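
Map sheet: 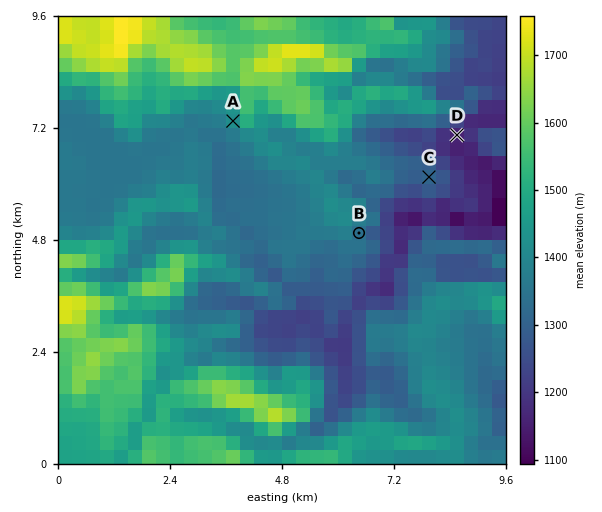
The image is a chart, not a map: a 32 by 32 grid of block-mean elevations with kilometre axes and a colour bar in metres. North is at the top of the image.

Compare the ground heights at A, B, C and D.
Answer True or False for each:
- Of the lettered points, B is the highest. False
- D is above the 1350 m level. False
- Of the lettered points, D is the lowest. True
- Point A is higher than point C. True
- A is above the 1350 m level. True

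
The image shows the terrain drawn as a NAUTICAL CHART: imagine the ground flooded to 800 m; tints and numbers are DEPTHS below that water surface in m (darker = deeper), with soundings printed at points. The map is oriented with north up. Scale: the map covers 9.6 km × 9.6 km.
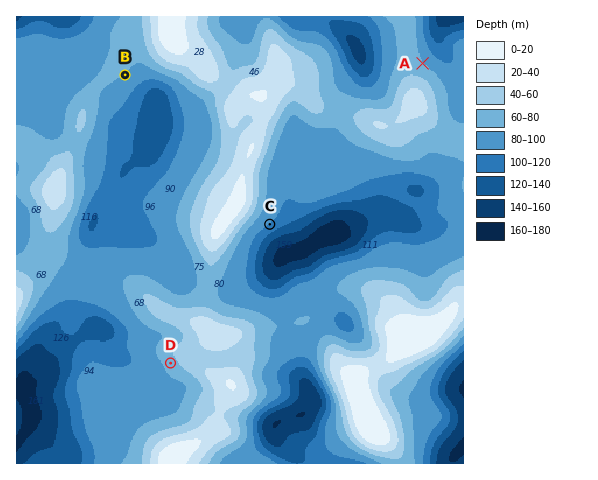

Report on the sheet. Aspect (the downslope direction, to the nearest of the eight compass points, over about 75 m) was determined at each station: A NE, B SE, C SE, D SW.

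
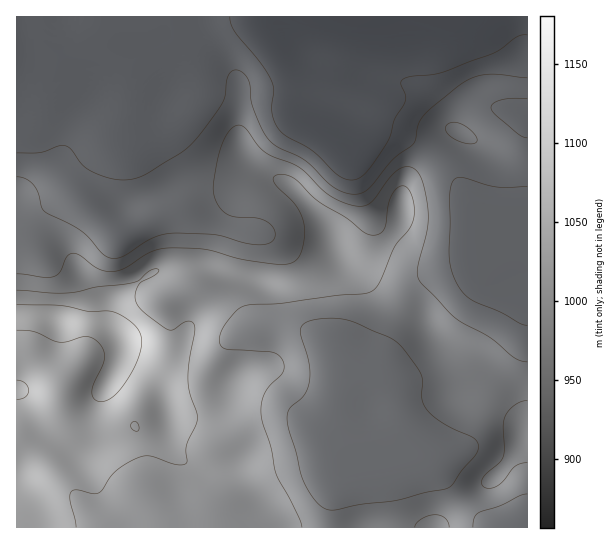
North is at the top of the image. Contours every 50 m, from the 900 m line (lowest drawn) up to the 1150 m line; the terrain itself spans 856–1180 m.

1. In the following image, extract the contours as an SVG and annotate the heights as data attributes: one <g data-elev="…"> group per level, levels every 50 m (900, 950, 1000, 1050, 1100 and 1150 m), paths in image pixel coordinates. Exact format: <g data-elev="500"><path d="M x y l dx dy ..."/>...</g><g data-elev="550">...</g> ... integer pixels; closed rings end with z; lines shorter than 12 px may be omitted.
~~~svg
<g data-elev="900"><path d="M527 35l-10 2-23 16-48 18-13 4-23 2-7 2-2 4 4 11 0 7-10 18-7 22-22 32-8 6-8 1-12-5-24-23-27-15-9-8-4-8-2-8 2-23-3-9-11-19-25-31-4-8-1-6"/></g><g data-elev="950"><path d="M527 325l-6-1-20-12-26-10-9-7-8-9-5-12-3-11-1-12 1-57 1-9 3-6 4-1 5 0 35 9 29 0"/><path d="M527 138l-5-2-7-4-20-18-4-7 3-4 8-3 25-2"/><path d="M527 78l-40-4-12 3-13 6-36 30-7 10-3 16-3 6-20 15-24 29-11 5-11-1-12-5-30-27-27-14-8-6-8-11-9-21-5-30-5-6-6-3-6 1-3 6-3 18-4 10-27 36-13 12-42 24-9 3-11 0-22-6-13-8-13-16-6-4-7 0-19 7-22 0"/></g><g data-elev="1000"><path d="M473 527l1-9 5-5 20-7 20-10 8-2"/><path d="M330 510l-7-2-6-6-13-19-15-53-2-12 3-10 15-14 5-13-1-16-8-30 0-8 3-4 6-2 23-3 21 4 35 15 9 6 9 11 14 20 2 7-1 18 5 11 18 14 29 14 3 4 2 5-4 8-13 15-9 14-6 4-52 13-33 3z"/><path d="M527 362l-12-4-25-20-33-19-38-38-2-6 0-6 10-38 1-20-6-32-5-8-6-4-8 0-8 5-21 27-5 5-7 2-9-1-14-4-10-6-31-28-32-14-8-7-13-18-4-3-4 0-6 4-4 5-7 17-7 32 2 15 6 11 8 6 8 2 21 1 11 5 6 8 0 6-2 4-7 3-10 1-41-10-46-2-18 6-26 17-11 3-5-1-6-4-14-17-10-7-35-19-2-4-4-14-4-8-8-6-9-2"/><path d="M466 143l7 1 4-2 0-4-5-7-7-5-7-3-7 0-4 2-1 5 3 5 8 5z"/></g><g data-elev="1050"><path d="M302 527l-4-12-22-41-5-27-10-32 0-10 3-10 5-9 14-13 1-6-1-5-4-6-6-4-48-3-5-6 0-9 5-9 8-10 6-6 6-3 36-3 56-8 26-1 11-4 7-10 14-34 14-16 4-8 1-8 0-9-3-11-4-6-6-2-7 5-5 12-5 26-5 5-6 1-8-2-19-15-28-17-24-23-11-4-8 2-2 3 2 4 21 23 5 9 3 11 0 13-3 14-5 8-7 3-12 0-31-4-43-11-33-1-19 4-25 16-11 3-8 0-8-2-20-14-6-2-6 3-7 15-6 5-9 1-28-3"/><path d="M449 527l-1-5-3-4-10-3-6 1-8 3-5 4-1 4"/><path d="M527 401l-12 4-9 10-3 10 1 24-1 8-4 6-15 14-2 4 0 4 5 3 8-1 7-5 13-16 12-3"/></g><g data-elev="1100"><path d="M76 527l-6-28 0-5 3-4 5 0 16 4 5-1 18-23 13-9 12-5 9 0 26 9 9-2 1-18 9-20 1-7-7-25-2-14 1-17 5-28 1-8-3-4-5-1-13 8-5 1-22-15-9-9-3-9 2-10 4-5 17-9 1-3-2-1-8 2-10 9-5 2-37 5-22 5-21 1-37-3"/><path d="M137 431l-6-4 0-4 3-2 3 1 2 4 0 4z"/></g><g data-elev="1150"><path d="M17 399l9-2 3-7-4-7-8-3"/><path d="M17 330l17 2 25 10 8 0 18-5 6 1 6 3 5 6 3 8-2 10-11 25 1 8 6 4 11-3 12-12 13-21 6-20 0-11-4-8-11-9-12-6-8-1-17 0-31-6-41 0"/></g>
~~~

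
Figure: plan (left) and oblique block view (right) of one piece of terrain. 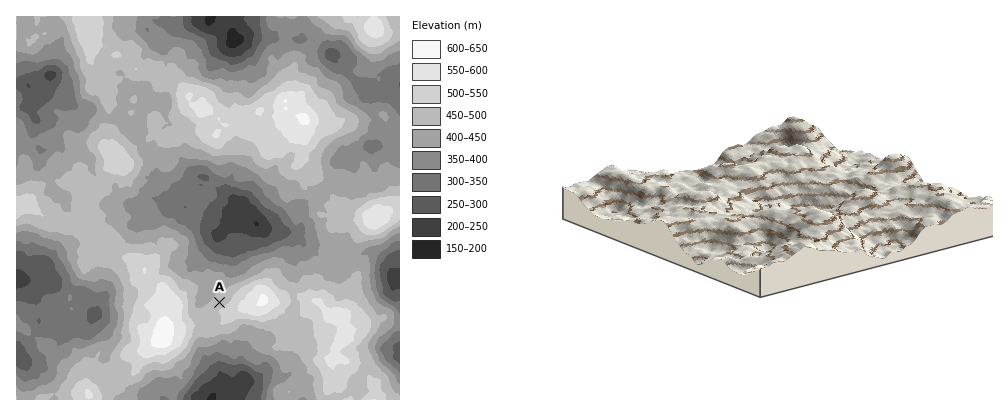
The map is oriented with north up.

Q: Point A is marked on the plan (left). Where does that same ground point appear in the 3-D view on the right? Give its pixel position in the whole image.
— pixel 839 209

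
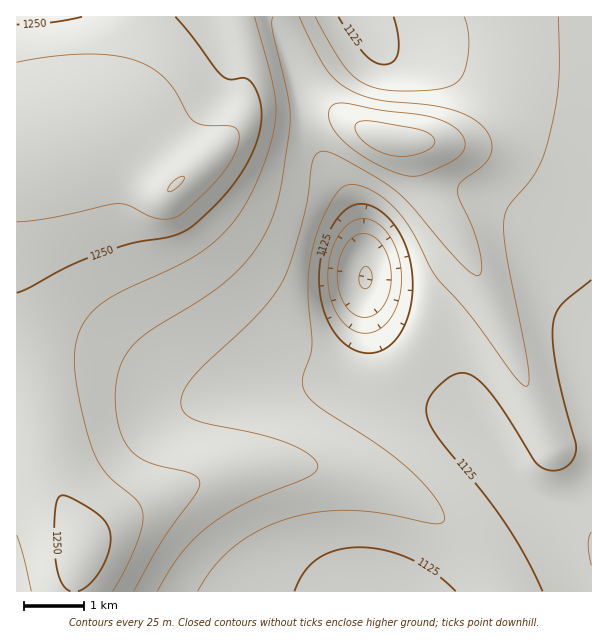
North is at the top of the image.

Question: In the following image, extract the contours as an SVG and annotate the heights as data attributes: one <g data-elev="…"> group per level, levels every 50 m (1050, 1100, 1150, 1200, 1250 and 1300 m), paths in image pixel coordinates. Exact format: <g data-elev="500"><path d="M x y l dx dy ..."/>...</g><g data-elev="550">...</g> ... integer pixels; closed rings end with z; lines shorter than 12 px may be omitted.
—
<g data-elev="1050"><path d="M363 288l-3-4-1-8 3-7 4-3 5 4 1 9-3 8-3 2z"/></g><g data-elev="1100"><path d="M591 565l-3-20 3-13"/><path d="M365 333l-14-4-12-12-8-18-3-21 2-22 8-19 12-14 6-3 7-2 8 2 7 4 12 13 8 18 4 23-3 21-8 18-11 12-8 3z"/></g><g data-elev="1150"><path d="M198 591l17-25 20-20 25-16 31-12 29-6 30-2 33 3 51 11 6 0 4-3 0-8-6-12-12-15-15-15-33-26-59-38-9-8-5-7-2-6 0-8 7-22 2-11-4-57 1-18 3-19 12-35 9-18 8-9 6-4 9 0 10 3 11 5 13 11 12 12 12 18 23 44 33 37 46 63 8 8 3 0 2-6-1-15-21-107-3-21 0-15 1-9 4-7 19-23 9-13 11-27 7-33 3-24 1-69"/><path d="M464 17l4 15 1 16-3 18-5 12-7 6-10 4-37 3-30-3-12-4-9-6-8-7-9-12-24-42"/></g><g data-elev="1200"><path d="M134 591l30-53 32-44 4-11-2-4-5-5-45-12-11-6-9-9-7-15-5-18-1-21 3-19 8-20 14-15 15-12 54-33 28-23 19-22 14-25 6-18 5-18 9-69-3-26-15-64 1-12"/><path d="M407 176l9 0 7-1 24-11 10-6 6-6 2-6-1-6-3-6-13-11-22-7-45-6-37-7-8 0-5 4-3 7 2 9 6 9 9 11 13 10 17 10 18 9z"/></g><g data-elev="1250"><path d="M78 591l12-8 12-16 8-19 0-15-4-11-10-9-22-14-12-4-5 5-2 9-1 22 1 24 5 25 5 7 5 4"/><path d="M17 293l13-6 38-20 27-12 37-12 39-7 15-6 11-8 24-23 13-16 12-18 10-21 5-19 0-17-4-17-5-8-6-5-16 1-9-4-30-40-16-18"/><path d="M82 17l-32 6-33 2"/></g><g data-elev="1300"><path d="M168 191l3 0 6-3 6-6 2-5-5 0-5 3-6 6z"/></g>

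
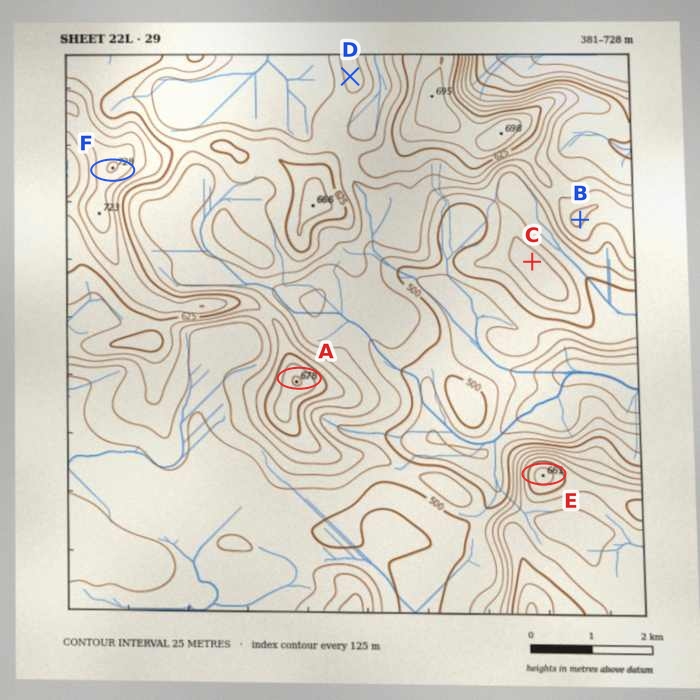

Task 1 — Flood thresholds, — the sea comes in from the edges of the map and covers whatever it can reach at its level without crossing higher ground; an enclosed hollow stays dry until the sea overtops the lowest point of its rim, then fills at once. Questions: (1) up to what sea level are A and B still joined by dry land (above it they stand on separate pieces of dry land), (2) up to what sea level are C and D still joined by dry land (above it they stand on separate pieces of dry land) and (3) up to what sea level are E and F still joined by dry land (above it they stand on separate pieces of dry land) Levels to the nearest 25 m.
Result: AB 575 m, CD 525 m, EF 500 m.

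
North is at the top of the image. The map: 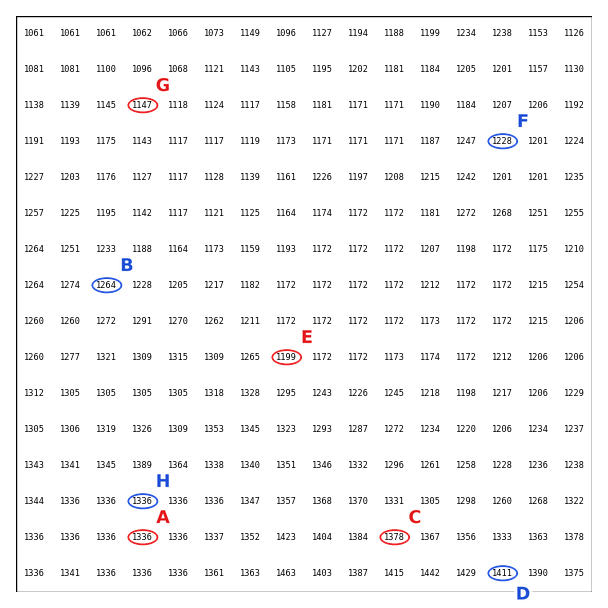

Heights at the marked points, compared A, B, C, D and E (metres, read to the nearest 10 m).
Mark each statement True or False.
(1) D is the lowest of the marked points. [False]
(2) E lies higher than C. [False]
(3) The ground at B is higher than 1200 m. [True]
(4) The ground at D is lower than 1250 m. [False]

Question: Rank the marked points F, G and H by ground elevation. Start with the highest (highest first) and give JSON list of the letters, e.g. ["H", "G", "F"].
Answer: ["H", "F", "G"]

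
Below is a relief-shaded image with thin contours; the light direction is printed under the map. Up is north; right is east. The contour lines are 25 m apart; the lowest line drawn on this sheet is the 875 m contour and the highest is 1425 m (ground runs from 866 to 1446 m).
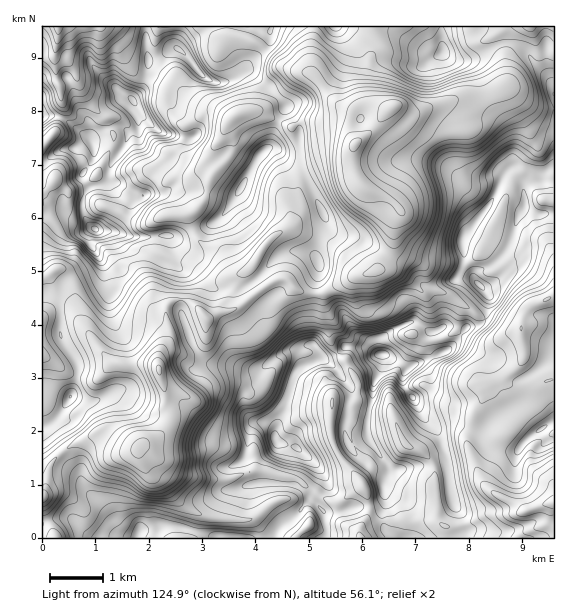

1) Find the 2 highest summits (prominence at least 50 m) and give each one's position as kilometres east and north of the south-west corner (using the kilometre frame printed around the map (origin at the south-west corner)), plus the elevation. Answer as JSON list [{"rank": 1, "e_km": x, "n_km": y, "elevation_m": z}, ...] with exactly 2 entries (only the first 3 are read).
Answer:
[{"rank": 1, "e_km": 6.36, "n_km": 3.44, "elevation_m": 1446}, {"rank": 2, "e_km": 1.71, "n_km": 8.21, "elevation_m": 1430}]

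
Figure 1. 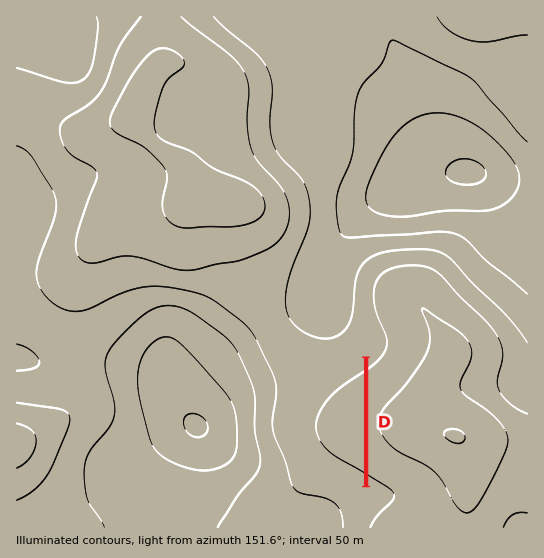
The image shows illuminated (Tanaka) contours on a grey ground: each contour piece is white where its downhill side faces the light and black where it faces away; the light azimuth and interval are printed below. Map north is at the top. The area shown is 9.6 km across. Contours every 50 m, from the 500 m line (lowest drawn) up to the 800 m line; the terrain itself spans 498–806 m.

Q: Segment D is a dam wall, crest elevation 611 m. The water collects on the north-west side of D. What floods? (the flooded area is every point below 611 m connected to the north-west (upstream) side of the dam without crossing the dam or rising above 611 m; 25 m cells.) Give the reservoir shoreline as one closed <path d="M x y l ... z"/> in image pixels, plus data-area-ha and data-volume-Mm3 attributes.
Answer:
<path d="M363 360l-14 11-22 10-13 10-10 14-5 16 1 9 4 9 5 8 14 14 30 15 10 8 0-124z" data-area-ha="185" data-volume-Mm3="32.16"/>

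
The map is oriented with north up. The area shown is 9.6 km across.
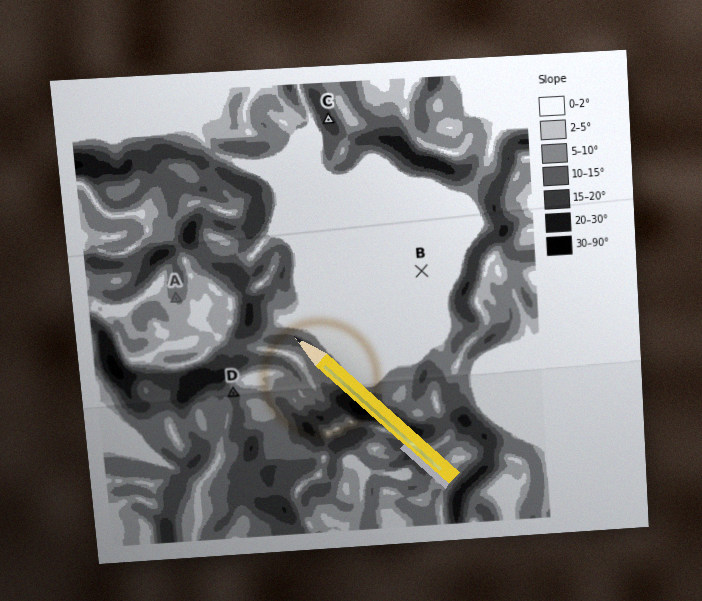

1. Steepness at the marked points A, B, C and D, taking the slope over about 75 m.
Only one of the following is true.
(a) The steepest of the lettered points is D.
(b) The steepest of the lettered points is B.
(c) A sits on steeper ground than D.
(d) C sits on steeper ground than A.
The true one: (d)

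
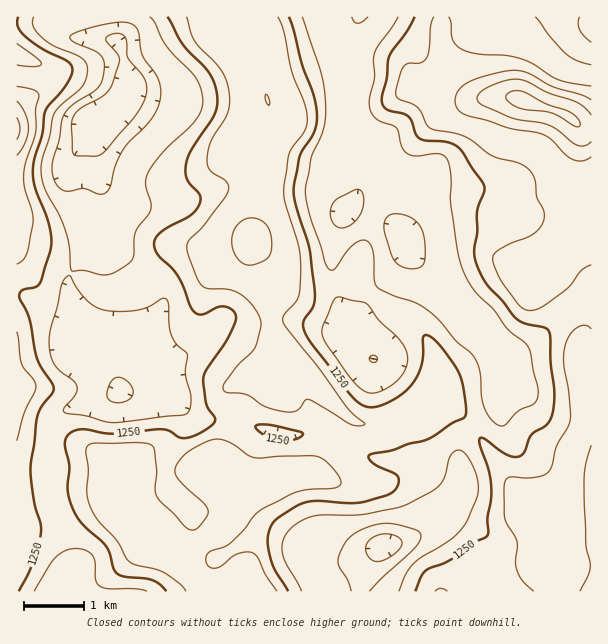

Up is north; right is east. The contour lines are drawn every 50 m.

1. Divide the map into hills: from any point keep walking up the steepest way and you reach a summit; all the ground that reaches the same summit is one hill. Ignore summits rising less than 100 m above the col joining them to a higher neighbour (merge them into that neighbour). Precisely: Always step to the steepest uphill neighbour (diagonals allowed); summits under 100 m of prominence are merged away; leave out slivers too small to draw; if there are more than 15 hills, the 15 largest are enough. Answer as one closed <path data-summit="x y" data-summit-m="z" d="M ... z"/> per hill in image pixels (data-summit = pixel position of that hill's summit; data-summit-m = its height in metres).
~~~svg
<path data-summit="249 240" data-summit-m="1374" d="M357 16l-233 1 0 10-6 15 9 29 1 19-6 11-26 22-2 26 8 42-2 27-12 30-20 30 0 18 11 40 5 9 28 30 8 17-15 6-43 14-7 7-5 10 2 65 16 43 5 23-1 10-10 15 0 7 298 0 6-19 7-15 11-12 11-2 25-10 20-14 20-25 3-7 0-14-5-16 2-17 13-15 19-12 6-7 1-20-5-21-1-25-3-6-11-15-21-12-13-12-12-20-19-19-7-13-7 20-27 29-17 28 0 12 9 17-19-27-12-36-2-35 4-15 4-15 12-18-2-9-7-12-7-22 0-21 10-63 2-26 4-19 6-12z"/><path data-summit="524 101" data-summit-m="1461" d="M591 16l-232 0-7 16-4 19-10 80-2 9 0 21 7 22 7 12 2 9-12 18-8 30 0 27 14 44 16 25-6-15 0-12 4-7 13-21 27-29 7-20 7 13 19 19 12 20 13 12 21 12 11 15 3 6 1 25 5 21-3 23-23 16-13 15-2 17 5 16 0 14-9 16-14 16-20 14-12 6-24 6-8 8-10 19-5 14 1 5 230-1z"/><path data-summit="17 128" data-summit-m="1416" d="M59 16l-43 1 1 575 43 0 13-26-5-29-16-43-2-12 0-53 5-10 13-10 33-9 19-8-8-17-28-30-5-9-11-40 0-18 20-30 12-30 2-27-8-42 2-26 26-22 6-11 0-12-4-21-7-15-9-4-39-1-8-7z"/>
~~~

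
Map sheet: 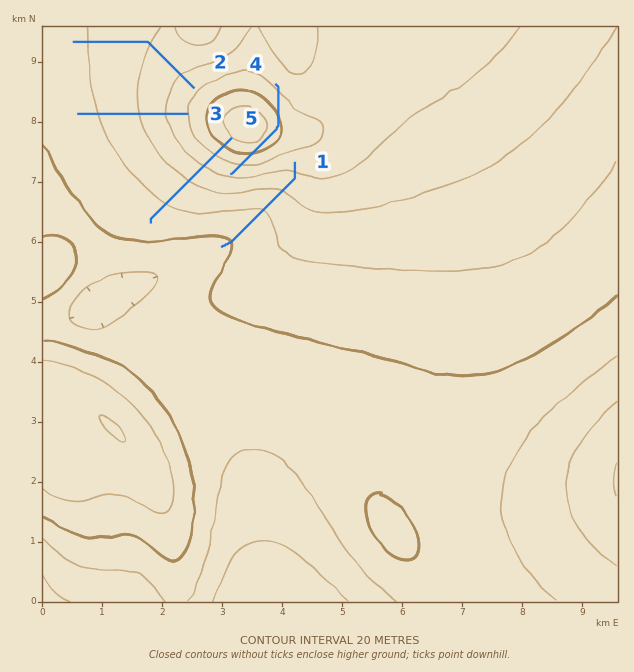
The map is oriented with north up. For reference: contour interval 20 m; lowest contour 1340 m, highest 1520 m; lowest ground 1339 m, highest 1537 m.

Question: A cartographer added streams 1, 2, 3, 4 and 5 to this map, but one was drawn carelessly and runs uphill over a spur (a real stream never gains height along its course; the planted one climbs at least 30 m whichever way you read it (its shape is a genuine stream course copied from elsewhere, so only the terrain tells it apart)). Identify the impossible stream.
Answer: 4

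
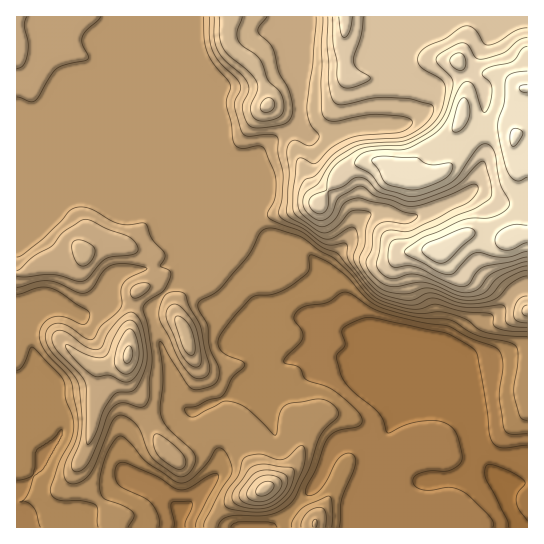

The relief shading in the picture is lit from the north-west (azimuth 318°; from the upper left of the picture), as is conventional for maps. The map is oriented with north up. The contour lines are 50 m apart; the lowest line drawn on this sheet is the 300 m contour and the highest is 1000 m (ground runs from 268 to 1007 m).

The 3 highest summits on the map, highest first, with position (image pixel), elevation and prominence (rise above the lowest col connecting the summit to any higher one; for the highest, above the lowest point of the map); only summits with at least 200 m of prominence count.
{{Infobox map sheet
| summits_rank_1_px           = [515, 137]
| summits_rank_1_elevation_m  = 1007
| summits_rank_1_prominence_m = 739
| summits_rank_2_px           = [129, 355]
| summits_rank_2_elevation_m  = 760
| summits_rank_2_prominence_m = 236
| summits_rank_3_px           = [265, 489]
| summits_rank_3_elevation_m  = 722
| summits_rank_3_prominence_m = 254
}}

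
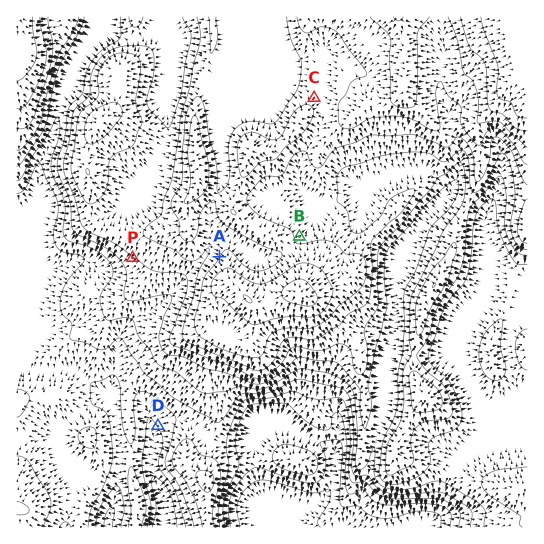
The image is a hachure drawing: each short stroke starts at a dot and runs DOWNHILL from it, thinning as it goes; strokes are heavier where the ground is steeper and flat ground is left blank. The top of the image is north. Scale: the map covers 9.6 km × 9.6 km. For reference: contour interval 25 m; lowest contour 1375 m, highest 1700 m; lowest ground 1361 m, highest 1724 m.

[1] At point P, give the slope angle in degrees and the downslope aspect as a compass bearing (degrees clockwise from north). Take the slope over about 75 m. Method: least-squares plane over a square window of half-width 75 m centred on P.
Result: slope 5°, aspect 219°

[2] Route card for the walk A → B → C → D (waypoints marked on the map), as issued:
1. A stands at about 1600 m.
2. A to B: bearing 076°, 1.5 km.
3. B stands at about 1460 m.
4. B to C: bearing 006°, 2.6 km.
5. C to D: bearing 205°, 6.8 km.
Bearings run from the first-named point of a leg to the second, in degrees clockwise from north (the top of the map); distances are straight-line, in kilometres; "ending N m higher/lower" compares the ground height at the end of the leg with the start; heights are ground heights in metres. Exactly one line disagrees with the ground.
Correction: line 3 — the height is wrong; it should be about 1590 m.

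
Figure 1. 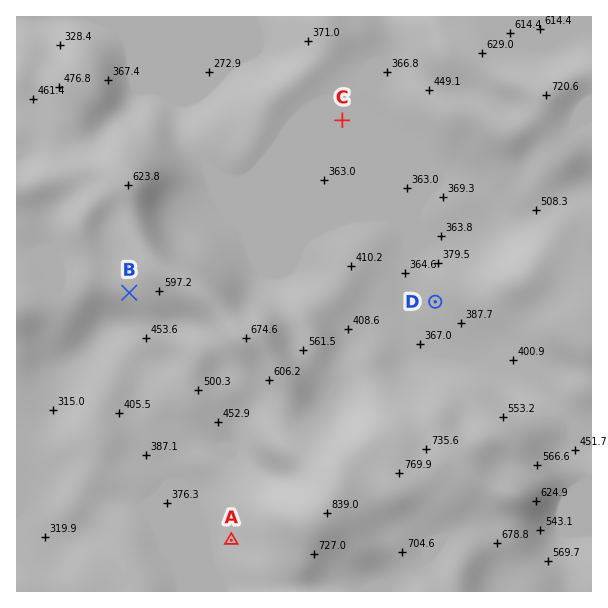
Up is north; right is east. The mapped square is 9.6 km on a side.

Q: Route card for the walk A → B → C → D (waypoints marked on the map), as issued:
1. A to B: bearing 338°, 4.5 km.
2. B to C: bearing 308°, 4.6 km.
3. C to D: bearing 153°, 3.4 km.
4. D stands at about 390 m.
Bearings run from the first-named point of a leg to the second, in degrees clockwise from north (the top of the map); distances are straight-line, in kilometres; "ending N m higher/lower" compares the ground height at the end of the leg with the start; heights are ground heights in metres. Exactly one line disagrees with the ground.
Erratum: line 2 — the bearing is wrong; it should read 51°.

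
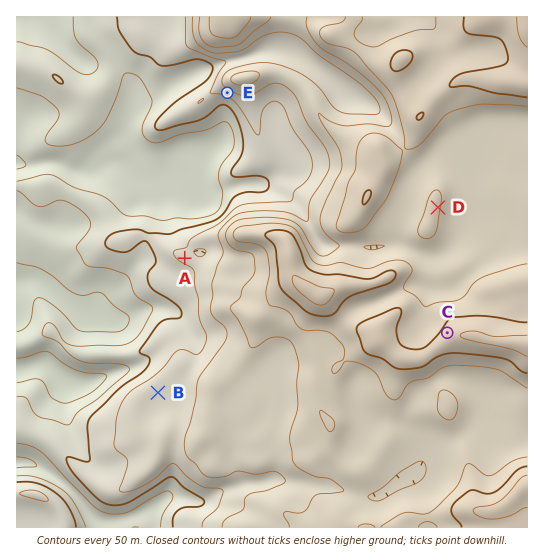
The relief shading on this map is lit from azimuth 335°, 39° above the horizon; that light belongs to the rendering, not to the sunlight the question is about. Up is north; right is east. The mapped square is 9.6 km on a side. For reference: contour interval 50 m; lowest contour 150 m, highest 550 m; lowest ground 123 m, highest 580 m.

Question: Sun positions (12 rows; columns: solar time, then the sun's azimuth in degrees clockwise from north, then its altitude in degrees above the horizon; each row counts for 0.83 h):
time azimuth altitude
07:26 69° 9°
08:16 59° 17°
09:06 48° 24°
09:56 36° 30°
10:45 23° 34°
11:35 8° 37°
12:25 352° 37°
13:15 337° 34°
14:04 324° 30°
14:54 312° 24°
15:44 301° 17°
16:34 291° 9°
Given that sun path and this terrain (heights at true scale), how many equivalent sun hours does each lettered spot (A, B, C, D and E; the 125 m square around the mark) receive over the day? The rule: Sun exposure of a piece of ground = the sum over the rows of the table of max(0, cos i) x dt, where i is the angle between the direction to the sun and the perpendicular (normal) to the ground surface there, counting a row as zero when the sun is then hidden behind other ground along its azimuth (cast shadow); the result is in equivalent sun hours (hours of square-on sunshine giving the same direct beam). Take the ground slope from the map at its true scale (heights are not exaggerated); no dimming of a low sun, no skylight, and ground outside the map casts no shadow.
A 4.1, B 4.1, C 4.7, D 4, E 2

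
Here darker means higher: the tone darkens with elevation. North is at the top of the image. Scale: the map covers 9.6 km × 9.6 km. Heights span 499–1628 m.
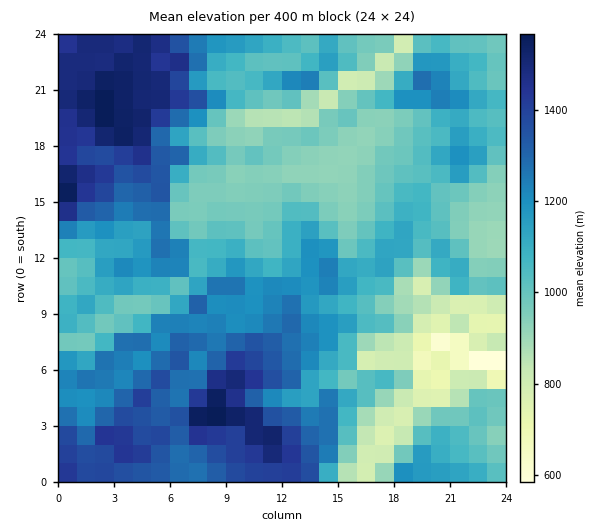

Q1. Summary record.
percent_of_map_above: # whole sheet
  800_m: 94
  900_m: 89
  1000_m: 69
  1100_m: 51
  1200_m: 36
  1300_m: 24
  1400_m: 14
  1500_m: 5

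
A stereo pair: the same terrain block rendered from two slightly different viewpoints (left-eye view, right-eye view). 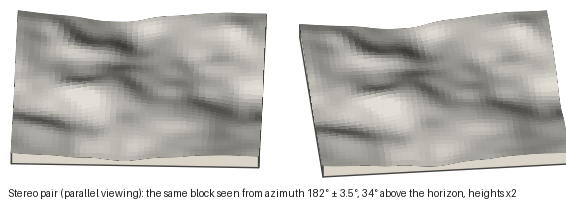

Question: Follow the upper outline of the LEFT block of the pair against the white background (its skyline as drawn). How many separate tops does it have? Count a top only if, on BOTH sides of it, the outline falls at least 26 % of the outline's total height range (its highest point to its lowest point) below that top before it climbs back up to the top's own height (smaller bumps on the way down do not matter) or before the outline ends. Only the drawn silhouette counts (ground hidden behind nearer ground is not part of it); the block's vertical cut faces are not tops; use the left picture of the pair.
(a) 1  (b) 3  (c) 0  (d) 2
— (c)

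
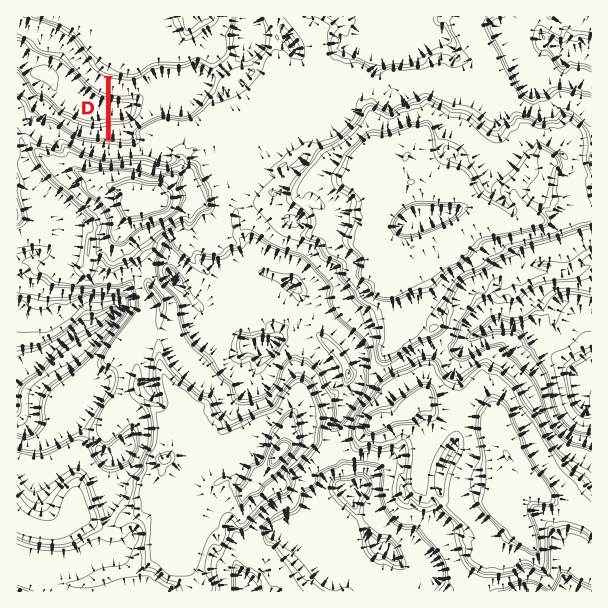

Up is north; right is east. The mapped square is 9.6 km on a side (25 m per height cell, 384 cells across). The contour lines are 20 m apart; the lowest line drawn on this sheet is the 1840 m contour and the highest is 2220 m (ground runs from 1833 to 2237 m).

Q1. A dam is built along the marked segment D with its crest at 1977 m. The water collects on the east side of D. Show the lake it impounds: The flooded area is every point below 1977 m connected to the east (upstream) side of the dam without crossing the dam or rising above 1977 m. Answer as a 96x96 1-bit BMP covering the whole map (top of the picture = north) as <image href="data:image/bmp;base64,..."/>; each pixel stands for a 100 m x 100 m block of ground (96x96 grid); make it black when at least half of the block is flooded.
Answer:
<image width="96" height="96" href="data:image/bmp;base64,Qk2+BAAAAAAAAD4AAAAoAAAAYAAAAGAAAAABAAEAAAAAAIAEAAATCwAAEwsAAAIAAAAAAAAA////AAAAAAAAAAAAAAAAAAAAAAAAAAAAAAAAAAAAAAAAAAAAAAAAAAAAAAAAAAAAAAAAAAAAAAAAAAAAAAAAAAAAAAAAAAAAAAAAAAAAAAAAAAAAAAAAAAAAAAAAAAAAAAAAAAAAAAAAAAAAAAAAAAAAAAAAAAAAAAAAAAAAAAAAAAAAAAAAAAAAAAAAAAAAAAAAAAAAAAAAAAAAAAAAAAAAAAAAAAAAAAAAAAAAAAAAAAAAAAAAAAAAAAAAAAAAAAAAAAAAAAAAAAAAAAAAAAAAAAAAAAAAAAAAAAAAAAAAAAAAAAAAAAAAAAAAAAAAAAAAAAAAAAAAAAAAAAAAAAAAAAAAAAAAAAAAAAAAAAAAAAAAAAAAAAAAAAAAAAAAAAAAAAAAAAAAAAAAAAAAAAAAAAAAAAAAAAAAAAAAAAAAAAAAAAAAAAAAAAAAAAAAAAAAAAAAAAAAAAAAAAAAAAAAAAAAAAAAAAAAAAAAAAAAAAAAAAAAAAAAAAAAAAAAAAAAAAAAAAAAAAAAAAAAAAAAAAAAAAAAAAAAAAAAAAAAAAAAAAAAAAAAAAAAAAAAAAAAAAAAAAAAAAAAAAAAAAAAAAAAAAAAAAAAAAAAAAAAAAAAAAAAAAAAAAAAAAAAAAAAAAAAAAAAAAAAAAAAAAAAAAAAAAAAAAAAAAAAAAAAAAAAAAAAAAAAAAAAAAAAAAAAAAAAAAAAAAAAAAAAAAAAAAAAAAAAAAAAAAAAAAAAAAAAAAAAAAAAAAAAAAAAAAAAAAAAAAAAAAAAAAAAAAAAAAAAAAAAAAAAAAAAAAAAAAAAAAAAAAAAAAAAAAAAAAAAAAAAAAAAAAAAAAAAAAAAAAAAAAAAAAAAAAAAAAAAAAAAAAAAAAAAAAAAAAAAAAAAAAAAAAAAAAAAAAAAAAAAAAAAAAAAAAAAAAAAAAAAAAAAAAAAAAAAAAAAAAAAAAAAAAAAAAAAAAAAAAAAAAAAAAAAAAAAAAAAAAAAAAAAAAAAAAAAAAAAAAAAAAAAAAAAAAAAAAAAAAAAAAAAAAAAAAAAAAAAAAAAAAAAAAAAAAAAAAAAAAAAAAAAAAAAAAAAAAAAAAAAAAAAAAAAAAAAAAAAAAAAAAAAAAAAAAAAAAAAAAAAAAAAAAAAAAAAAAAAAAAAAAAAAAAAAAAAAAAAAAAAAAAAAAAAAAAAAAAAAAAAAAAAAAAAAAAAAOAAAAAAAAAAAAAAAOAAAAAAAAAAAAAAAPAAAAAAAAAAAAAAAPwAAAAAAAAAAAAAAP/4AAAAAAAAAAAAAP/8AAAAAAAAAAAAAP/+AAAAAAAAAAAAAP//AAAAAAAAAAAAAP//AAAAAAAAAAAAAP//gAAAAAAAAAAAAI//gAAAAAAAAAAAAAP/AAAAAAAAAAAAAAAMAAAAAAAAAAAAAAAAAAAAAAAAAAAAAAAAAAAAAAAAAAAAAAAAAAAAAAAAAAAAAAAAAAAAAAAAAAAAAAAAAAAAAAAAAAAAAAAAAAAAAAAAAAAAAAAAAAAAAAAAAAAAAAAAAAAAAAAAAAA="/>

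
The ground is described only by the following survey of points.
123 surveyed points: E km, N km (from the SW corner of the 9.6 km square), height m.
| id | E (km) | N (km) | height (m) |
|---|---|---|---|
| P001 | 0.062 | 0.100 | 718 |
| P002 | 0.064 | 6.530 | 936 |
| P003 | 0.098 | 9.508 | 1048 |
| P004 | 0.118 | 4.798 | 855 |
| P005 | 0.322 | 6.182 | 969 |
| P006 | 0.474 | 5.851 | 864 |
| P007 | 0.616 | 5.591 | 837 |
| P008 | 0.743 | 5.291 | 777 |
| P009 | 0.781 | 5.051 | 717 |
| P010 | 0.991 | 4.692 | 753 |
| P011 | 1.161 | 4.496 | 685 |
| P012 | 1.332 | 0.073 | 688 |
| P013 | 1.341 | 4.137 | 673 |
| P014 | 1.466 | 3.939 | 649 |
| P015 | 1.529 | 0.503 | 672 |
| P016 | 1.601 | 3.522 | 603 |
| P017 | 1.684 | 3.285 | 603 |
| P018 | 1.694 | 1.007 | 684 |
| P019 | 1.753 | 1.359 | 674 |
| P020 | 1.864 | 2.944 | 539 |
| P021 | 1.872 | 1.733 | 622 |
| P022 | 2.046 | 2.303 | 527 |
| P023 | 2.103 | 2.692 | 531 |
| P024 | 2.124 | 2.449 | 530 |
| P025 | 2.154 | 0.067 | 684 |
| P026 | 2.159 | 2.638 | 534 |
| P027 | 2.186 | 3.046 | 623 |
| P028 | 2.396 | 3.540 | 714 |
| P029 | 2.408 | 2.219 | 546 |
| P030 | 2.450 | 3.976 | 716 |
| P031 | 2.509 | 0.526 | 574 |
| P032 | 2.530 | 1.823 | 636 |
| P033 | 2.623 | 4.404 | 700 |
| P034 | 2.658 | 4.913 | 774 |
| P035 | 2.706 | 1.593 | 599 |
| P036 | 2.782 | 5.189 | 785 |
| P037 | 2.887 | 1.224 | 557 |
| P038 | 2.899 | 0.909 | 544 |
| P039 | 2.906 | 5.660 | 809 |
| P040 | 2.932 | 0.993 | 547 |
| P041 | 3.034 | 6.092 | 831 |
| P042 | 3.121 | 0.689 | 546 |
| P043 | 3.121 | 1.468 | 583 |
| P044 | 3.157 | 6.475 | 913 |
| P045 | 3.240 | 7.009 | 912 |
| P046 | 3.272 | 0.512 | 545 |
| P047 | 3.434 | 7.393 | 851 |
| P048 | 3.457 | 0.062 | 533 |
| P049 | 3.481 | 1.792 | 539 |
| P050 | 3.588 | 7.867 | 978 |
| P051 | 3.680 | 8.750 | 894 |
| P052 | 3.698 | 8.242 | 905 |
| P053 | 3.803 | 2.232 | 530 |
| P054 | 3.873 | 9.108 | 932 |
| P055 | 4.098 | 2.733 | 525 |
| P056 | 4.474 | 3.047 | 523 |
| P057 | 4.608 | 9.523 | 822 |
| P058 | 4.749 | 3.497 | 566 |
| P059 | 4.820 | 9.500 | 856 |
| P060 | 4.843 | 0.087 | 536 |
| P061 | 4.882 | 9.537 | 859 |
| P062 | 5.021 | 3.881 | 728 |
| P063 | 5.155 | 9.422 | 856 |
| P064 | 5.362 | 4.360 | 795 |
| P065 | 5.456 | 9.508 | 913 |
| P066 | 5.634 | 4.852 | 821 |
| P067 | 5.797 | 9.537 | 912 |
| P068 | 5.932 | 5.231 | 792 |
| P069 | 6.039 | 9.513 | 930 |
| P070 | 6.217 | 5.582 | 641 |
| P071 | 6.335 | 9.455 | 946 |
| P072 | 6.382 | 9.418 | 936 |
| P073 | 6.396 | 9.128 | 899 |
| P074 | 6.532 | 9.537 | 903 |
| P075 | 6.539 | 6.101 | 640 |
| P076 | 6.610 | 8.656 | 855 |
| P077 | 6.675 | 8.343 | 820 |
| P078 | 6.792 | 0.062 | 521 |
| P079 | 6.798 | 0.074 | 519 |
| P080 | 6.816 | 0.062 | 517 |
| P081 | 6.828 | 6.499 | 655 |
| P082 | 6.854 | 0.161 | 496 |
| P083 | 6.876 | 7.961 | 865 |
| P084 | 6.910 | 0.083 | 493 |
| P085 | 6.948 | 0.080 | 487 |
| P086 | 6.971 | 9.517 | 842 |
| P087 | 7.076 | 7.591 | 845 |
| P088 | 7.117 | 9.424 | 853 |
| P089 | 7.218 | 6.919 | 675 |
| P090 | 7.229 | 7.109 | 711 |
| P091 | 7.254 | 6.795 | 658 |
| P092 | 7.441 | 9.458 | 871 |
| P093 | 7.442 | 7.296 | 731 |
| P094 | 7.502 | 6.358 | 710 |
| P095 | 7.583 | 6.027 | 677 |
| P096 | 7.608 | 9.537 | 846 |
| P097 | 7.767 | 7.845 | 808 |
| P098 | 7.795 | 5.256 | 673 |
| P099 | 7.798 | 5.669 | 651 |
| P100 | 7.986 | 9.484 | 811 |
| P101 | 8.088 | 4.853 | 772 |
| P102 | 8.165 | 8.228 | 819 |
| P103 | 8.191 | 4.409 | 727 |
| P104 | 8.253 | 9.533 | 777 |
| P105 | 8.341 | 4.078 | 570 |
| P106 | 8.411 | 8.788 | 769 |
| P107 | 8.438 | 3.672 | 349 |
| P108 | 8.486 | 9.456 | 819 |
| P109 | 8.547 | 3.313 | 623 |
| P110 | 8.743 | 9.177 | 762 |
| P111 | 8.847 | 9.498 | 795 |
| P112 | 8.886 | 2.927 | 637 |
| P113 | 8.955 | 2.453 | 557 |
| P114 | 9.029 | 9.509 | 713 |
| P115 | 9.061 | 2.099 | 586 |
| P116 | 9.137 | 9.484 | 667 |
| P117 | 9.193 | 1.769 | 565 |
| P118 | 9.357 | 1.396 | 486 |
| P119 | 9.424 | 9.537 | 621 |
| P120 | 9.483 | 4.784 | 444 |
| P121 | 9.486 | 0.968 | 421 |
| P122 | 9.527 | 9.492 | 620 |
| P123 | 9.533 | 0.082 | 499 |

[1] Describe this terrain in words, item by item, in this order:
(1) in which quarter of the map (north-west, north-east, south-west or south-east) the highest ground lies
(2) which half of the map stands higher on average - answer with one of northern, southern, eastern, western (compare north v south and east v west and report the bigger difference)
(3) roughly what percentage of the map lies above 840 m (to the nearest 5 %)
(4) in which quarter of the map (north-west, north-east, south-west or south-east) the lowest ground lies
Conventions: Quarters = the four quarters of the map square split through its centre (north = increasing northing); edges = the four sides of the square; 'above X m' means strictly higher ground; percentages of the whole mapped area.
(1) Look to the north-west quarter for the highest ground.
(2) The northern half stands higher on average than the southern half.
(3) Roughly 20 % of the ground is higher than 840 m.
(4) The lowest point lies in the south-east quarter of the map.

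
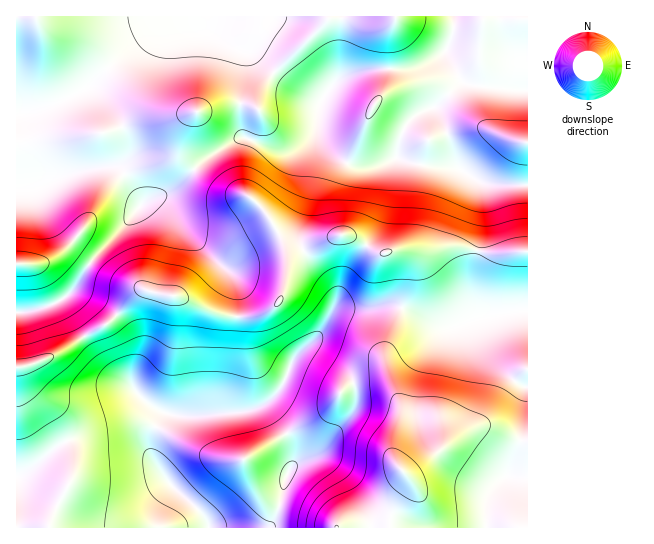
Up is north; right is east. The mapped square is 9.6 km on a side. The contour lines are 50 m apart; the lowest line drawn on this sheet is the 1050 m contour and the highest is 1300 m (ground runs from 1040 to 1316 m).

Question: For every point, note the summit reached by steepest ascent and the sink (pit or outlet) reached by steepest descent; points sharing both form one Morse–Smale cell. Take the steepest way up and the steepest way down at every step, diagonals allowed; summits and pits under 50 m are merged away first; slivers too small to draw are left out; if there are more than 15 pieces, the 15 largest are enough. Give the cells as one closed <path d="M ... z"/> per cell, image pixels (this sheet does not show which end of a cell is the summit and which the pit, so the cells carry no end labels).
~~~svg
<path d="M393 305l-11 0-17 4-30 0-16 26-26 24-16 34-8 8-12 7-14 4-40 4-26 0-15-3-11 26 0 18-8-16-5-5-11-4-37 3-13 2-16 7-27 23-18 11 0 49 511 1 1-217-13 0-24 4-37 12-11 0-36-18z"/><path d="M527 16l-510 0-1 171 15 1 24-11 23-6 24-4 15 0 10 10 16 27 28-13 31-30 39-24 8 2 28 12 12 1 17-8 9-10 2-7 2 10 5 8 15 14 16 8 22 0 20-10 25 8 35 3-13-43-11-18 6-3 22-23 20 6 46 2z"/><path d="M317 127l-2 7-9 10-17 8-12-1-28-12-8-2-39 24-31 30-29 13-23 29-30 30-20 32-18 10-24 7-11 1 0 53 9 1 22-8 60-35 35-35 20 6 16 1 24 12 25 8 19 1 19-4 7-4 11-14 6-34 17-13 33-13 11 1 31 17 16-4 37 0 19-4 37 8 33-1 5-2-1-65-41-1-8-3-20-13-36-3-25-8-20 10-22 0-16-8-15-14-5-8z"/><path d="M346 235l-19 4-30 14-9 10-3 22-5 16-15 12-19 4-19-1-25-8-24-12-16-1-20-6-35 35-60 35-17 6-13 2-1 110 13-6 32-27 16-7 50-5 11 4 4 4 8 15 2-21 10-21 15 3 26 0 40-4 22-8 12-11 6-8 14-31 22-19 12-21 8-6 26 1 17-4 11 0 14 4 36 18 11 0 37-12 37-5-1-59-37 2-37-8-19 4-37 0-16 4z"/><path d="M117 167l-15 0-24 4-23 6-24 11-15 1 1 123 10 0 20-5 22-12 20-32 50-54 2-7-5-11-13-20z"/><path d="M462 81l-23 23-6 3 11 18 12 41 22 15 8 3 41 1 1-95-47-3z"/>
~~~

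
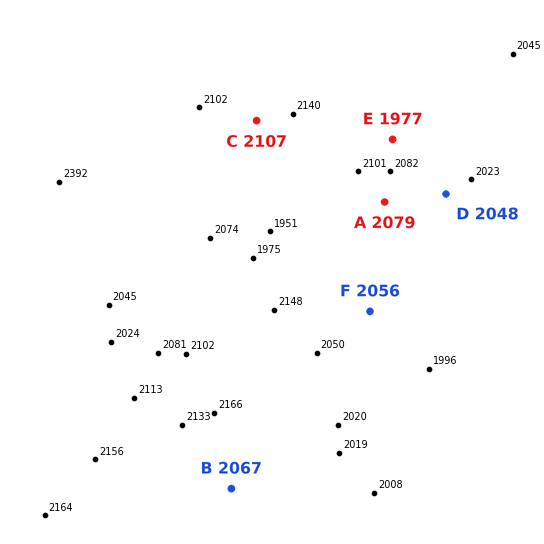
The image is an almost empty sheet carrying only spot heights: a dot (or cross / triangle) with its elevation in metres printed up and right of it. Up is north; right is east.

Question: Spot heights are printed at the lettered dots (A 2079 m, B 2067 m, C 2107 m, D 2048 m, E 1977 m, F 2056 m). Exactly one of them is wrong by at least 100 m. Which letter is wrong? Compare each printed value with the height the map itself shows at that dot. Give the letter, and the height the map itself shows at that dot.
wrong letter E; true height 2102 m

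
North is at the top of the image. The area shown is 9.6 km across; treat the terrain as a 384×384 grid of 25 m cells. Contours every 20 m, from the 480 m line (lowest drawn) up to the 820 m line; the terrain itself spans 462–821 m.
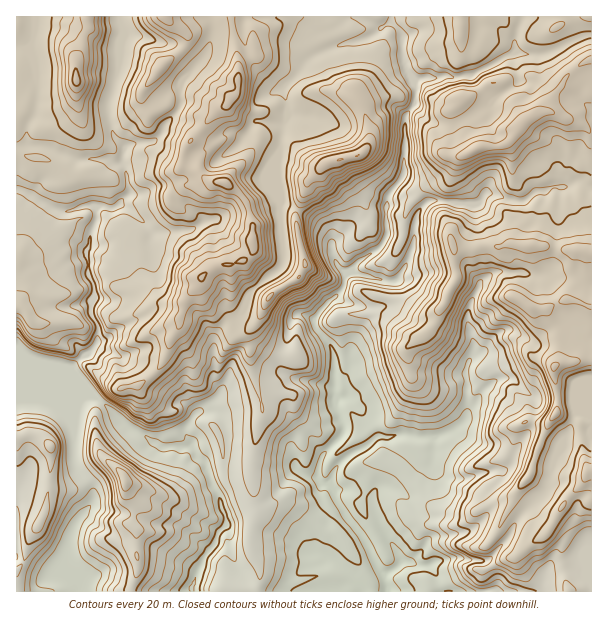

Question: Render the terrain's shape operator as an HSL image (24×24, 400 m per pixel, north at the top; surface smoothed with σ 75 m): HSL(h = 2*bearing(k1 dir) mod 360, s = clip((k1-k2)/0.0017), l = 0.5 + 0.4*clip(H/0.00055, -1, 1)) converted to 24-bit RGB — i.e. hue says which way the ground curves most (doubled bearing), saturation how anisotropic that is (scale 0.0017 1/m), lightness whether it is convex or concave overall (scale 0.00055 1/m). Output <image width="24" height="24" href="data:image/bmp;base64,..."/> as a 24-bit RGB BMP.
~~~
<image width="24" height="24" href="data:image/bmp;base64,Qk32BgAAAAAAADYAAAAoAAAAGAAAABgAAAABABgAAAAAAMAGAAATCwAAEwsAAAAAAAAAAAAAw8taVGiCfGZ/M2dt25h6vr1LiJxbECpF08uynl+fuqF4Umx7g3STg3KRjbN/Lyp1jbu1oU+2uymt7uVSZ2MdMaU4VLB2oGal44JlLGZSejyHnVuFa8pvybdvgFtXKGlya8JNvF5wprCQV1d9dGxkmI9pbjizv5NFdWkybSRdG/U6/94Vqa3wzniYK4hAWnZs43HNXsaGFEJXwYXPzMmhwnl2Y3qloWRqEztH1rR3nIlnW1docJGTfsOflCtwjEmNi6CsQ2+wQ9Iy2nFIH6aOzJO73oqpXT5KR36K67q0IkpZFyY558lkq656gIWui7C0Lg5TsNGSsIeOgYasZqmrgDB/gbKDaXqecYWcW42XoHC7X3fE1ZGIMmVQ5p2wh0a6U2x03NueazeoGA0m1P3Ok7fmnXC/qWOTXReTr7qOa7FuXLSXczJYh0mDk4lnW35Zc6Z8UFRrT4E6n7NHnS3L6pSIMGNt14unRV1z4PGsEAMwzf7pYPJiPxwgel5IbydYXbtzuJt6rLR1WSxYOp9yRbeuiW+/lJi2jnl/V2J5W6DA0XvKKH139cifKElafM2In6Xj7vXWCAQv5Pm/NBAcUjIKSHEkQ0Z1bLiXrGxqx5JzPXRte661L2WTeqxQkHA0dmM0WHM2N15MnDJw16CKOekTjaAlT5pCeHgzfTItP2Z6sA4AOwUA1/TabsPVFWFIfUpVi2Bv0r2qwXWmTpt8Sjx8hF95s0B1p4xzjbqQLWZrM3lrtL97Hzef/9nMO0d9f396f39+az1hbQD50+b46bnLYkRqjcl5H09XnKpUiq96y8tek0onOzlmcVF8lE6U5u/ciL69TDaSPYdjlYU8Nw8k6v+OK0pFcEY8RjQTA5lWVNG3gWEnw1tn0oKbcb98cBuCYNUoSIBgzoXAqNPdLCdoSThls2193Oebc2c5HUdGj1yqZC90f8ff9uXVdlfUvwi4w+vtkNloBSkur81nVVW547iuWptmSSmrk8fjQLhJVNiOdRJqmIE7KztQhM678tfp3bu9K1WJXSdHLZVWn5sxlbRUfW5pee/qany7f+OKVAfKabi0ToyH2JKOwTxxP62MOU6T/urKESsIACsz5sXtPUTDQp1ijkl1+tTRCA8+t1y7m0SYtOzUaomokX1rlYB3lneUzbKIFQlhbqluXZKTsTux6MfCjkSNEWQz/8ni/6z7JIlSADwzzvTuG4DUQDR924yS+YCtBlN81vX0h0qin12IpGxniJF5fol6pDiNP2XLiYZ4Wnp3MniO377B06Xo8MHcBVE1+EBNzPX/OABITl0C4IVcFD1Kdmww+7l+HzNibpkfens8WmRKnpNolX6FkYB9k0NEOXaUlpmBY2yGN4JhfqxihFR56KmeM17ZqP9nUAUrUSuR1bhXAMhpDBhzxsGUqefNlIrXo57RrrTYZIXJkpfHgZODWpdxxWBkKIeZr2+JfDJnwrRTM2obHScSz+yFeRyt/+R5KAsZNmtVudWRBwt5BmPCzfDYvHjNaDZwu7OEll5fd15bfYFgckc3pFBOoZFSdpFBJ2xaMkB42bOat2/Ad5XLwP7VWRti4R2E4a62OX5geLhCBiYt44GninwCcHUQFDskt4AjTXkwc4RPkn1qe4ymfaOmgoq1eqO8WzKQXWK219GraMyRV+XTzihFM0NcP3Cu9tXo743kYKsvH6lnFgMwt4JX2rOFGCwlgdA9YHmRcGmLfpBpYJBif1lOjmxNVrZeNjFqOn8wsVBwzquGPIg3qos6UlCkNaKKOLtMvlzl/s3qfqbUAAIz2vHirJjl5ND70qvuSXlzU3twh4xeY3OWmGGfvMyUOFGVmkmk0duhEUY91JCRwVtVKJJaoKFgU3RhbW1MOjMmu+No3XqEABY4yo1fZIpDOWM1w4Ce3pnQVIbCebLDcGaMbj6E9vS6FjFAY0W5ztGDMmScW6Ca27nJkulsNld4f1ahkW+0hZq/tNit1EO3ADBq0uru6NrxbEemSKJkqGOfu3aDelZrbWqJLSha+PfTMzuHHD5S8MTGPaB0MmpVmFmY+bqxRF9+PIBrUJRsXL2Kx4uJpppZQwo3N08LUl8GMK4GtmDNYYWiv4K8rnqob12BO1KW9vLVWTyGJztcYcZO7DZSPpF1Q3Bc2INcpL2aWlJ2XYVfXXhMjIdUt21sTjmjh3+yzbGienG3KGcxgnQ5Klcij8hkXYuVSnxzwpBiotxqLB9XyS1lkeSggGWwU4KTcKZWqmVbYV6CeIKHdnKZg5JOjTVOTJVtaVd2zdGXamCBXGCOZ3KdvIedXJVB"/>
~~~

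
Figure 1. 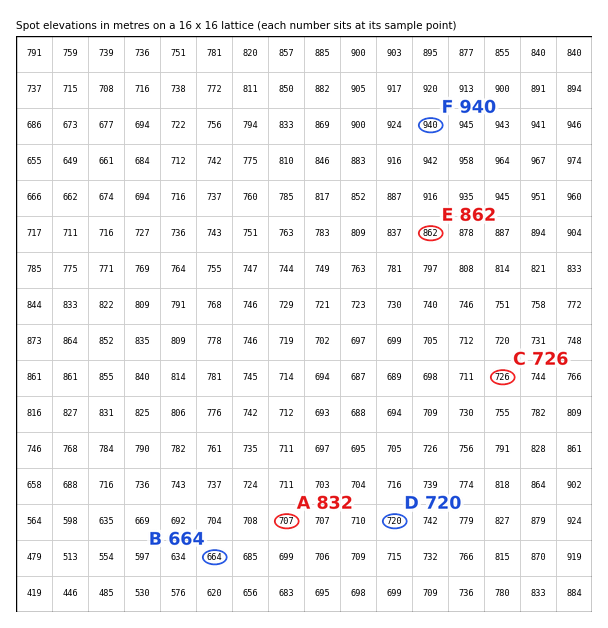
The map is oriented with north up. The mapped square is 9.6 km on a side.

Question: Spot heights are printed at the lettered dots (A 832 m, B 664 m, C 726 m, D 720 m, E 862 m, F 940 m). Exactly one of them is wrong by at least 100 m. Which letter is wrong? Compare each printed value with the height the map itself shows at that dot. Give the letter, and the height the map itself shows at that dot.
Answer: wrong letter A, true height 707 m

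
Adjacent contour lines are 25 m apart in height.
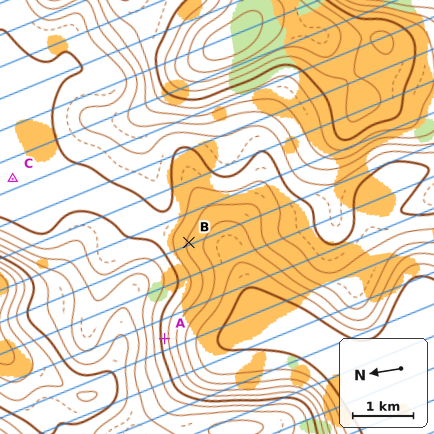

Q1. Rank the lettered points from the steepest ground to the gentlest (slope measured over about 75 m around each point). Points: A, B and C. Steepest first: A B C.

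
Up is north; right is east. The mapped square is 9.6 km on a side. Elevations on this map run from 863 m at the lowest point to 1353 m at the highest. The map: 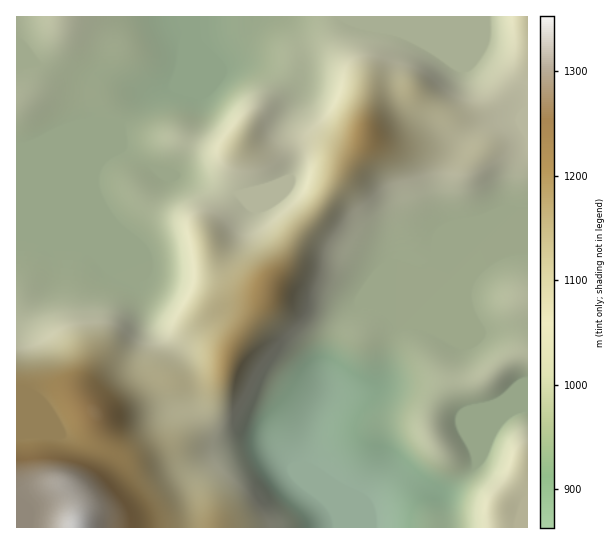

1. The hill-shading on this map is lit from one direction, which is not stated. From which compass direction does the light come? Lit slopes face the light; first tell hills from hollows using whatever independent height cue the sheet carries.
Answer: W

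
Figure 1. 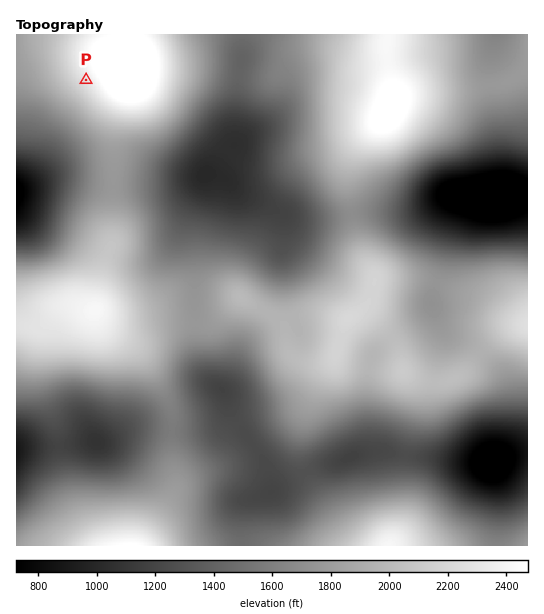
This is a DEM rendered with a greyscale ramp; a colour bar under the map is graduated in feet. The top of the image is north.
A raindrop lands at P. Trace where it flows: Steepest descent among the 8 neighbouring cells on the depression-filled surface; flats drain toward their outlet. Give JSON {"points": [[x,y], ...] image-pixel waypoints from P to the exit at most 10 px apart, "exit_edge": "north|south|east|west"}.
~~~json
{"points": [[86, 80], [75, 91], [65, 101], [54, 112], [43, 123], [42, 133], [42, 144], [42, 155], [31, 165], [21, 176], [17, 180]], "exit_edge": "west"}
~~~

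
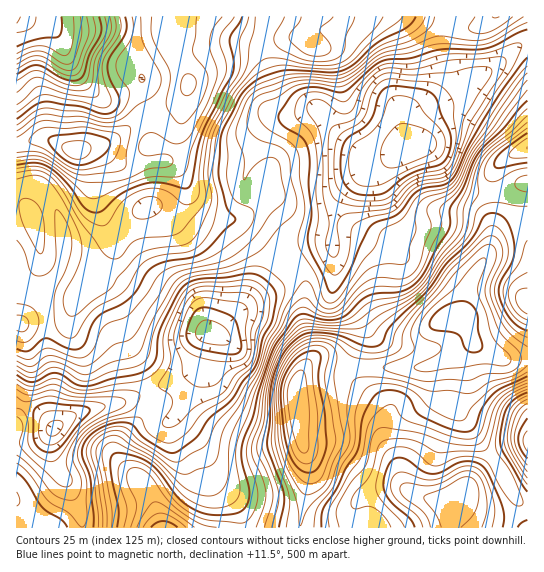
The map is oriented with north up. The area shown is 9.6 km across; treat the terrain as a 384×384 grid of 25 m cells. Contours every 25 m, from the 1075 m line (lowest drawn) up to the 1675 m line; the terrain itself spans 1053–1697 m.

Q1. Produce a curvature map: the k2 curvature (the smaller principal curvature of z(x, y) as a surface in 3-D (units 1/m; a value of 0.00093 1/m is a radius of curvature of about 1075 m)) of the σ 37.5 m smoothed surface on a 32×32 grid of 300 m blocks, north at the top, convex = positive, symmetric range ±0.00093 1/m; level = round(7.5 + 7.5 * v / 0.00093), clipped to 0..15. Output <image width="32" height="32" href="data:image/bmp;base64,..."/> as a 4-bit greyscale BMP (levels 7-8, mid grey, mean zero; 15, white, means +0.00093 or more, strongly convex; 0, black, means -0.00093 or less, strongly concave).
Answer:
<image width="32" height="32" href="data:image/bmp;base64,Qk12AgAAAAAAAHYAAAAoAAAAIAAAACAAAAABAAQAAAAAAAACAAATCwAAEwsAABAAAAAAAAAAAAAAABEREQAiIiIAMzMzAERERABVVVUAZmZmAHd3dwCIiIgAmZmZAKqqqgC7u7sAzMzMAN3d3QDu7u4A////AGaFBmV4dWVGd2VGiIdGZmZ2YxdlVUNEVlVTFXZCNlRnh0I3iHYlZVVGiSRCAiEkhoUyR4qiN2RkZ3hGc1iUFJZUFIlnYGdVdWqnZVNXdVNUQQSskyNmZWVoh5Y1ZleFMIIAJmNEV3ZCaId0NneJmGICQAADh0VlQniHVlVnd2UyNDd0MUdlNFKpdWZDNVZ1NIcXpndTZ1MiqXRVZ3h3dYiGN4Z5hld0A4qGRmZnd3eohGmFeGQzMRJouWQjREaXdrNoZXhlQ0RDJFUjZnmGdlWDV2VmdzNlNEUQJ4VYmZhSVFmHh4cyRDM0UDh0JnZkIWYnhndlNGZFZYEmZAN4dTRoNWV2VXd4VXdyNmUwaIl0aERohmeYaHZmUkZnUzV5hHgyVmd4iGeGZmNXiGVDNlSIE3ZVZmZWhnhzZnRXZXhmdgaHQiR5VEeJdFRDilVkVhAURnZFZlRJdmVEQmkxZjIxWGZ3aJZFSIeGVWIkEZlkY3uYZGZmNWeXhlVmMiFqh2h4l3VWhjNWZ4REVmVCI0Zpd3M2Z4diNUVTd1VmZTZlRncwJmZ4hiNUI3dUVmY0d2dkBGVWmXZEQRIjNERWQmiJUCmWRXh4RVRnhiRmVTEWViBalWdmd0RXqZg0d1NCAiMzM1WId1RUiHdnZoZnmTBVZGRGh3dnUmdnd3eXRniF"/>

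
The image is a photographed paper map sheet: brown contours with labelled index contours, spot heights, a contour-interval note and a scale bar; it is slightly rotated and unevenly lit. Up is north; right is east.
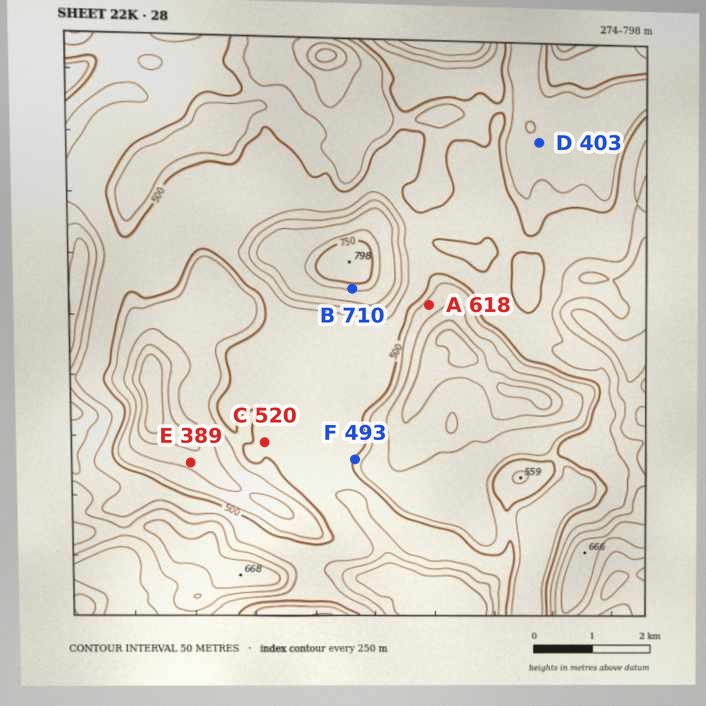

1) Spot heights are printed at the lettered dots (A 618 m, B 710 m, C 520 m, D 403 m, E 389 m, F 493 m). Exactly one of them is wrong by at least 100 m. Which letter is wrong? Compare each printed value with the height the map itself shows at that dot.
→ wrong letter A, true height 418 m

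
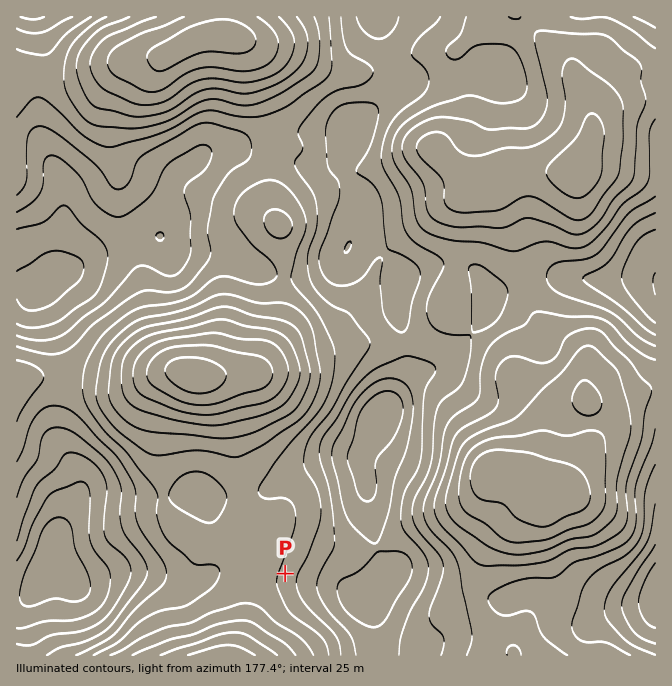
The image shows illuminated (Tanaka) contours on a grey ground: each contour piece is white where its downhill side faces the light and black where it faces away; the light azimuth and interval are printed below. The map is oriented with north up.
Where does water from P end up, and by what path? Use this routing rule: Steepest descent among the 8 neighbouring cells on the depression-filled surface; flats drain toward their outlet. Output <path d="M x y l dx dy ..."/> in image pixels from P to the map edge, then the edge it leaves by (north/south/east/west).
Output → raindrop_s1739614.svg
<path d="M285 574l-8 0-5-6-2 0-8 6-12 0-5 4 0 57-1 2 0 3-4 7 0 8"/>
exit: south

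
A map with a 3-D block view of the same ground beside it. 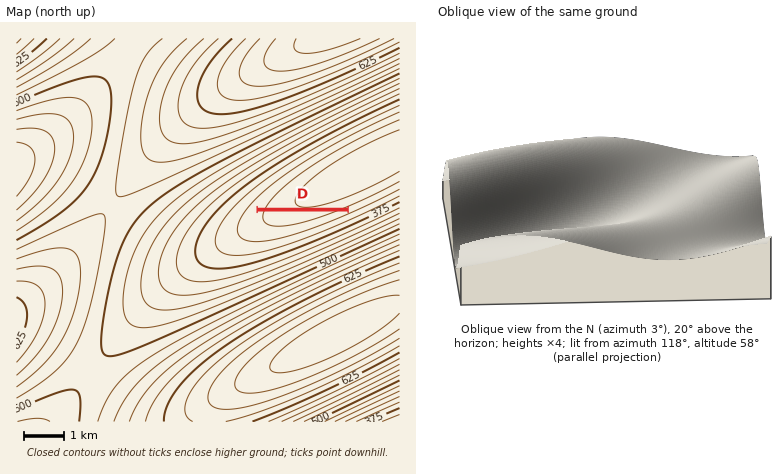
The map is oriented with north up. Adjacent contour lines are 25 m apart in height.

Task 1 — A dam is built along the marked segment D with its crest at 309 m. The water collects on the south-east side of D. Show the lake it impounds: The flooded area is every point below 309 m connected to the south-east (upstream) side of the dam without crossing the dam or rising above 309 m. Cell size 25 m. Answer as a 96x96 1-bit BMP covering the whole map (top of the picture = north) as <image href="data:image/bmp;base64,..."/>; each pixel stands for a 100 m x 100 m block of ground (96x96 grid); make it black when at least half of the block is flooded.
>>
<image width="96" height="96" href="data:image/bmp;base64,Qk2+BAAAAAAAAD4AAAAoAAAAYAAAAGAAAAABAAEAAAAAAIAEAAATCwAAEwsAAAIAAAAAAAAA////AAAAAAAAAAAAAAAAAAAAAAAAAAAAAAAAAAAAAAAAAAAAAAAAAAAAAAAAAAAAAAAAAAAAAAAAAAAAAAAAAAAAAAAAAAAAAAAAAAAAAAAAAAAAAAAAAAAAAAAAAAAAAAAAAAAAAAAAAAAAAAAAAAAAAAAAAAAAAAAAAAAAAAAAAAAAAAAAAAAAAAAAAAAAAAAAAAAAAAAAAAAAAAAAAAAAAAAAAAAAAAAAAAAAAAAAAAAAAAAAAAAAAAAAAAAAAAAAAAAAAAAAAAAAAAAAAAAAAAAAAAAAAAAAAAAAAAAAAAAAAAAAAAAAAAAAAAAAAAAAAAAAAAAAAAAAAAAAAAAAAAAAAAAAAAAAAAAAAAAAAAAAAAAAAAAAAAAAAAAAAAAAAAAAAAAAAAAAAAAAAAAAAAAAAAAAAAAAAAAAAAAAAAAAAAAAAAAAAAAAAAAAAAAAAAAAAAAAAAAAAAAAAAAAAAAAAAAAAAAAAAAAAAAAAAAAAAAAAAAAAAAAAAAAAAAAAAAAAAAAAAAAAAAAAAAAAAAAAAAAAAAAAAAAAAAAAAAAAAAAAAAAAAAAAAAAAAAAAAAAAAAAAAAAAAAAAAAAAAAAAAAAAAAAAAAAAAAAAAAAAAAAAAAAAAAAAAAAAAAAAAAAAAAAAAAAAAAAAAAAAAAAAAAAAAAAAAAAAAAAAAAAAAAAAAAAAAAAAAAAAAAAAAAAAAAAAAAAAAAAAAAAAAAAAAAAAAAAAAAAAAAAAAAAAAAAAAAAAAAAAAAAAAAAA4AAAAAAAAAAAAAAD/wAAAAAAAAAAAAAH/+AAAAAAAAAAAAAH//wAAAAAAAAAAAAD//+AAAAAAAAAAAAD///gAAAAAAAAAAAAAAAAAAAAAAAAAAAAAAAAAAAAAAAAAAAAAAAAAAAAAAAAAAAAAAAAAAAAAAAAAAAAAAAAAAAAAAAAAAAAAAAAAAAAAAAAAAAAAAAAAAAAAAAAAAAAAAAAAAAAAAAAAAAAAAAAAAAAAAAAAAAAAAAAAAAAAAAAAAAAAAAAAAAAAAAAAAAAAAAAAAAAAAAAAAAAAAAAAAAAAAAAAAAAAAAAAAAAAAAAAAAAAAAAAAAAAAAAAAAAAAAAAAAAAAAAAAAAAAAAAAAAAAAAAAAAAAAAAAAAAAAAAAAAAAAAAAAAAAAAAAAAAAAAAAAAAAAAAAAAAAAAAAAAAAAAAAAAAAAAAAAAAAAAAAAAAAAAAAAAAAAAAAAAAAAAAAAAAAAAAAAAAAAAAAAAAAAAAAAAAAAAAAAAAAAAAAAAAAAAAAAAAAAAAAAAAAAAAAAAAAAAAAAAAAAAAAAAAAAAAAAAAAAAAAAAAAAAAAAAAAAAAAAAAAAAAAAAAAAAAAAAAAAAAAAAAAAAAAAAAAAAAAAAAAAAAAAAAAAAAAAAAAAAAAAAAAAAAAAAAAAAAAAAAAAAAAAAAAAAAAAAAAAAAAAAAAAAAAAAAAAAAAAAAAAAAAAAAAAAAAAAAAAAAAAAAAAAAAAAAAAAAAAAAAAAAAAAAAAAAAAAAAAAAAAAAAAAAA="/>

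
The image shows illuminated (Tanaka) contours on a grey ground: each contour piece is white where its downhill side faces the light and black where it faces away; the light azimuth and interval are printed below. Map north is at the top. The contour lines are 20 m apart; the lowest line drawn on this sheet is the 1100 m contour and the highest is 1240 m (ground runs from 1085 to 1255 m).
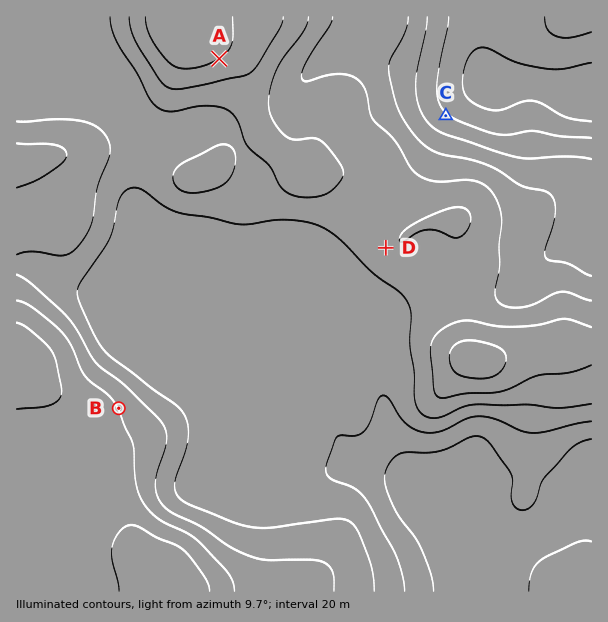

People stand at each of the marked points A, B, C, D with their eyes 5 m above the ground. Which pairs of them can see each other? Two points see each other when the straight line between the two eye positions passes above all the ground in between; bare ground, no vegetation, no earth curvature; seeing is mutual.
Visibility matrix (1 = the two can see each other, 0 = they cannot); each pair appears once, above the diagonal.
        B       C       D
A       1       0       1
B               0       1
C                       0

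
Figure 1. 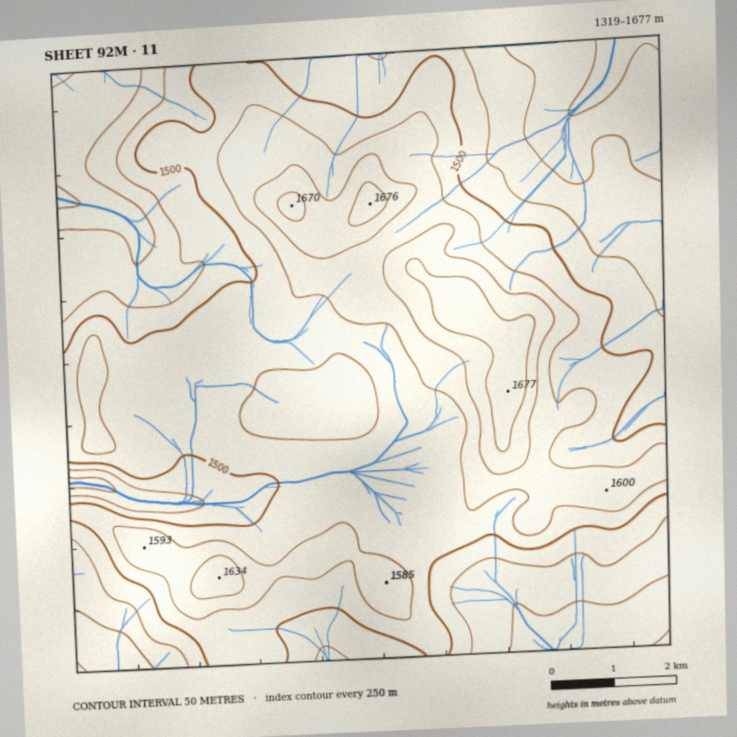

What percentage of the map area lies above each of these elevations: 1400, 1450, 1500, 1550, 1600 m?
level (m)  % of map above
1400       90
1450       76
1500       60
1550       26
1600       8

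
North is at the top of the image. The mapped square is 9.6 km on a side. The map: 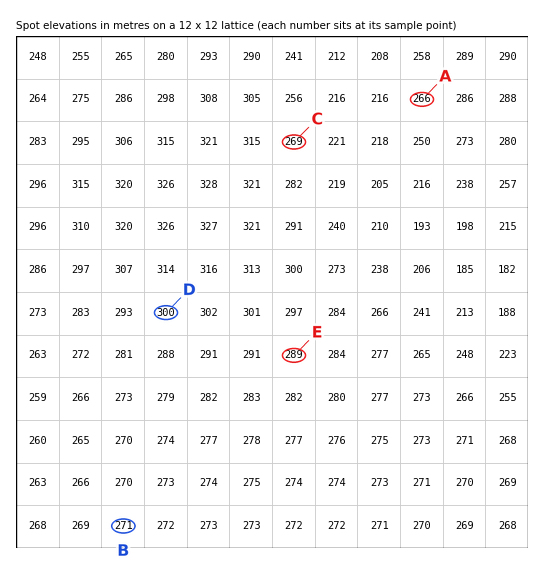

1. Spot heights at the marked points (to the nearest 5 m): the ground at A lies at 265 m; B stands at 270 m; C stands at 270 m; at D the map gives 300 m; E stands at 290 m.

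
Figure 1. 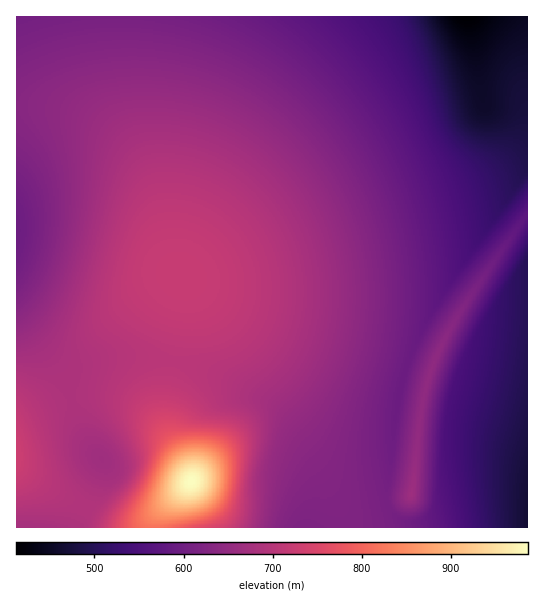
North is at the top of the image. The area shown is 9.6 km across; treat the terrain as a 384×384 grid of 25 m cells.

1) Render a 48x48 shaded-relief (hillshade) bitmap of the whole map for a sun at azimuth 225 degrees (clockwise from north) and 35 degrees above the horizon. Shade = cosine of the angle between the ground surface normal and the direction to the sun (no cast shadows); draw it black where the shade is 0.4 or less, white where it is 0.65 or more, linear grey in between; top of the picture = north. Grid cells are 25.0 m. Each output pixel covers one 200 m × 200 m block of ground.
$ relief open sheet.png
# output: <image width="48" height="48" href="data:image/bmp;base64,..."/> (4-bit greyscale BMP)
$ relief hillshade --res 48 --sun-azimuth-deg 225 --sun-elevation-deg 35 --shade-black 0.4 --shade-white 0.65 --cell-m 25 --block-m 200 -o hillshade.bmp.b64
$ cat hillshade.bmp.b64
<image width="48" height="48" href="data:image/bmp;base64,Qk32BAAAAAAAAHYAAAAoAAAAMAAAADAAAAABAAQAAAAAAIAEAAATCwAAEwsAABAAAAAAAAAAAAAAABEREQAiIiIAMzMzAERERABVVVUAZmZmAHd3dwCIiIgAmZmZAKqqqgC7u7sAzMzMAN3d3QDu7u4A////AMzMzMzN3u////uHeJq7u7qqmsyYiIiIiMzMu7vM3v///rhmZ5qru6qqrOyHiIiIiMy7uqqrzf///IQ0Z5qru6qqvvpWiIiIibu6qZmqvf//6DETWJqruqqpvdg1iIiImbqpmZmbzf/+lAACWJqquqqprMc1eIiJmamZiJms3/7ZUAACWJqqqqqZrNg1eIiZmZmYiZq97/2mEAADWJqqqqqZrNk0eImZmYiImavO//yEAAATV5qqqqqZrNlEeJmZmoiJmrze/tt0EAEkV5qqqqqZnNpEeZmZqoiZqrzd7cp1MzNFZ5qqqqqZm9pUeZmZmYiZq7zNzKl2ZmZmeJqqqqqZm9tkeZmZmYmaq7zMu6mIiIiImaqqqqqZm9x0eZmZmYmaq7u7uqmYmZmZqqqqqqqZmsyFaZmZmZmaq7u7qqmZmaqqq6qqqqqZms2WaJmZmZmqq7u7qqqqqqqru6qqqqqZmr2naJmZmZmqu7u7u6qqq7u7uqqqqqmZmby4Z5mZmZqqu7u7u7u7u7u7qqqqqpmZmavJd4mZmZqru7u7u7u7u7u6qqqqqZmZmZu6hniZmaqru7u7u7u7u7uqqqqqmZmZmZqrl3iZmaq7u7u7u7u7u7qqqqqpmZmZmZmqqXeJmaq7u8y7u7u7u6qqqqqZmZmZmZmaqYeJmau7vMy7u7u7uqqqqqmZmZmZmZmaqpd4mbu7zMy7u7u7qqqqqpmZmZmZmZmZqph4ibu8zMy7u7u6qqqqqZmZmZmZmZmZmqmHiLvMzMzLu7uqqqqqmZmZmZmZmZmZmaqXdrzMzMzLu7qqqqqpmZmZmZmZmZmZmZqZdszMzMzLu6qqqqqZmZmZmZmYiIiZmZmph8zMzMzLu6qqqqmZmZmZmZiIiIiJmZmqmczMzMzLu6qqqpmZmZmZmYiIiIiImZmanMzMzMzLu6qqqpmZmZmZmIiIiIiImZmarMzMzMzLu6qqqZmZmZmZiIiIiIiIiZmZqszMzMy7uqqqmZmZmZmYiIiIiIiIiJmZqczMzMy7uqqpmZmZmZmIiIiIiIiIiIiZmMzMzMy7uqqZmZmZmZmIiIiIiIiIiIiJmMzMzMu7uqqZmZmZmZiIiIiIiIiIiIiImczMzLu7qqmZmZmZmZiIiIiIiIiId3eImczMy7u7qqmZmZmZmYiIiIiIiIiHZmeJmbu7u7u6qpmZmZmZmYiIiIiIiIh3ZmeJqru7u7uqqpmZmZmZmYiIiIiIiIh2Zniqqru7u6qqqZmZmZmZmYiIiIiIiIh2Znm7u7u7qqqqmZmZmZmZmYiIiIiIiIh2Z4q7u6qqqqqqmZmZmZmZmZiIiIiIiIh2Z4q7uqqqqqqqmZmZmZmZmZmIiIiIiId2Z4q7qqqqqqqpmZmZmZmZmZmZiJmZiIdmZ4q7qqqqqqqpmZmZmZmZmZmZmZmZmIdlV4q7qqqqqqqpmZmZmZmZmZmZmZmZmIdVV5q6qqqqqqqpmZmZmZmZmZmZmZmZmHZUV5q6qqqqqqqZmZmZmZmZmZmZmZmZmHVEV5q7qg=="/>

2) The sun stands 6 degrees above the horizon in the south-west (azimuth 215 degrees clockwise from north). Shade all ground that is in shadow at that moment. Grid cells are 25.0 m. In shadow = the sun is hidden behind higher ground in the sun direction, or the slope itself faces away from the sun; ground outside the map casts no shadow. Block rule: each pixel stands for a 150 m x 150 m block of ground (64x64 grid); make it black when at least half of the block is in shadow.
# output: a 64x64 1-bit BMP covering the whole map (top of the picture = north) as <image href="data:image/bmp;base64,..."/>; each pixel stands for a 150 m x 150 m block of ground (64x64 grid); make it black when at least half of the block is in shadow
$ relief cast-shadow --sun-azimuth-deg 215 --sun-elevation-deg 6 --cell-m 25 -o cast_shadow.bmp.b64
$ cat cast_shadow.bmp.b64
<image width="64" height="64" href="data:image/bmp;base64,Qk0+AgAAAAAAAD4AAAAoAAAAQAAAAEAAAAABAAEAAAAAAAACAAATCwAAEwsAAAIAAAAAAAAA////AAAAAAAAAAAAAAAAAAAAAAAAAAAAAAAAAAAAAAAAAAAAAAAAAAAAADgAADgAAAAA+AAAOAAAAAH8AAA4AAAAB/wAADgAAAAP/AAAPAAAAA/+AAA8AAAAD/4AABwAAAAP/gAAHAAAAA//AAAcAAAAB/8AABwAAAAD/wAADAAAAAH/gAAEAAAAAP+AAAAAAAAAP4AAAAAAAAAfwAAAAAAAAA/AAAAAAAAAA8AAAAAAAAABgAAAAAAAAAAAAAAAAAAAAAAAAAAAAAAAAAAAAAAAAAAAAAAAAAAAAAAAAAAAAAAAAAAAAAAAAAAAAAAAAAAAAAAAAAAAAAAAAAAAAAAAAAAAAAAAAAAAAAAAAAAAAAAAAAAAAAAAAAAAAAAAAAAAAAAAAAAAAAAAAAAAAAAAAAAAAAAAAAAAAAAAAAAAAAAAAAAAAAAAAAAAAAAAAAAAAAAAAAAAAAAAAAAAAAAAAAAAAAAAAAAAAAAAAAAAAAAAAAAAAAAAAAAAAAAAAAAAAAAAAAAAAAAAAAAAAAAAAAAAAAAAAAAAAAAAAAAAAAAAAAAAAAAAAAAAAAAAAAAAAAAAAAAAAAAAAAAAAAAAAAAAAAAAAAAAAAAAAAAAAAAAAAAAAAAAAAAAAAAAAAAAAAAAAAAAAAAAAAAMAAAAAAAAAAwAAAAAAAAAHAAAAAAAAAA+AA=="/>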